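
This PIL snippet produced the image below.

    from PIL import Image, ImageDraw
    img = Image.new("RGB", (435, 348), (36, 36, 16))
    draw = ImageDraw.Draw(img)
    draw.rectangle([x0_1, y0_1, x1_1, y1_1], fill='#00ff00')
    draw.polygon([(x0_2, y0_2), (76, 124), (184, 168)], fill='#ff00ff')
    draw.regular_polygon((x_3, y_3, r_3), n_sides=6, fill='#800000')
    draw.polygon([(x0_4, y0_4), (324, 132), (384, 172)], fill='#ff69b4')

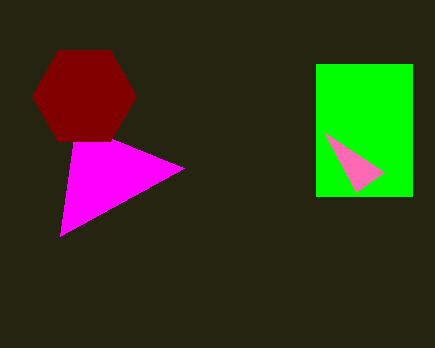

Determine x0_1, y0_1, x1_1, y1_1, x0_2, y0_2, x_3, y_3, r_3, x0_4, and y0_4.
x0_1 = 316, y0_1 = 64, x1_1 = 412, y1_1 = 196, x0_2 = 60, y0_2 = 236, x_3 = 84, y_3 = 96, r_3 = 52, x0_4 = 356, y0_4 = 192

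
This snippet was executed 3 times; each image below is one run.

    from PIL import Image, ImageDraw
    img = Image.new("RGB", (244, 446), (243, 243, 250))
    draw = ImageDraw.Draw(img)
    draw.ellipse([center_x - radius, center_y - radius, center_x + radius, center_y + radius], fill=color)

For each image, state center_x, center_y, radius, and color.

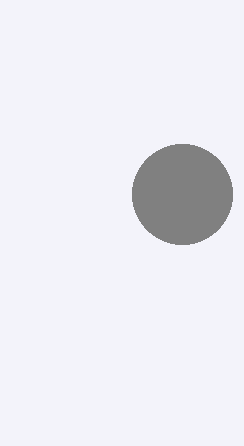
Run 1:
center_x = 182; center_y = 194; radius = 50; color = 'gray'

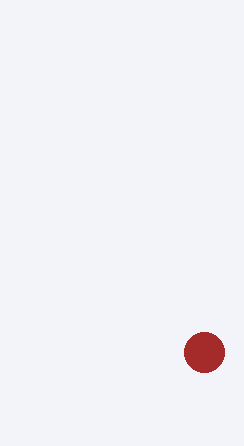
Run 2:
center_x = 204
center_y = 352
radius = 20
color = 'brown'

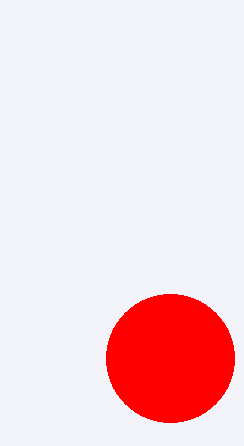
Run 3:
center_x = 170; center_y = 358; radius = 64; color = 'red'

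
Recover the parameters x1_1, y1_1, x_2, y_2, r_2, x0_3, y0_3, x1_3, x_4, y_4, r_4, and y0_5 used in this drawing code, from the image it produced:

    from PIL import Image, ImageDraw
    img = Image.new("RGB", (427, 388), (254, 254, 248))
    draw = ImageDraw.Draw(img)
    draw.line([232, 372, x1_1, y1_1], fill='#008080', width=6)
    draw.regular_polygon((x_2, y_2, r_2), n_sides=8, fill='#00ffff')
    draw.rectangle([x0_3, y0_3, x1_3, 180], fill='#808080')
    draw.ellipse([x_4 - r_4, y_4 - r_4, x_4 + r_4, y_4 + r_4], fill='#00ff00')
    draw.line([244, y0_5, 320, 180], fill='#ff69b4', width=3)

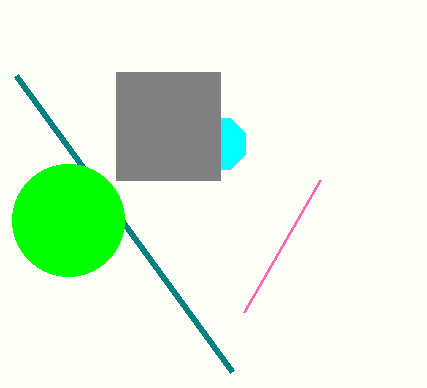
x1_1 = 16
y1_1 = 76
x_2 = 220
y_2 = 144
r_2 = 28
x0_3 = 116
y0_3 = 72
x1_3 = 220
x_4 = 68
y_4 = 220
r_4 = 56
y0_5 = 312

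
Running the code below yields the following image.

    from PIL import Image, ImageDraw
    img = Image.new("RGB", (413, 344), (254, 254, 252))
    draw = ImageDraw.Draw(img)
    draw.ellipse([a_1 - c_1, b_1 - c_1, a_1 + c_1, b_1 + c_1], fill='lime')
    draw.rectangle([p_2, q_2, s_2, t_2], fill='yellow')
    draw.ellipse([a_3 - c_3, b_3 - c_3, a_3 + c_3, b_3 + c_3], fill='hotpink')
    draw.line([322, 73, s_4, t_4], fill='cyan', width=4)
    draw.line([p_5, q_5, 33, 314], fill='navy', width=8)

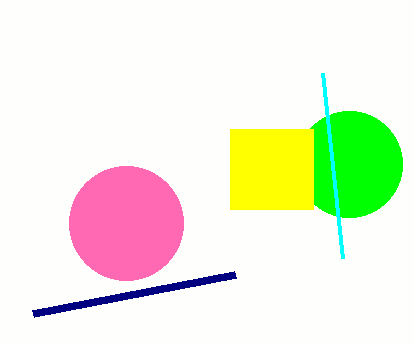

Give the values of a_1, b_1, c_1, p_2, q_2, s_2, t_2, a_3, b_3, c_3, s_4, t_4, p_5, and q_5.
a_1 = 349; b_1 = 164; c_1 = 53; p_2 = 230; q_2 = 129; s_2 = 313; t_2 = 209; a_3 = 126; b_3 = 223; c_3 = 57; s_4 = 342; t_4 = 258; p_5 = 235; q_5 = 275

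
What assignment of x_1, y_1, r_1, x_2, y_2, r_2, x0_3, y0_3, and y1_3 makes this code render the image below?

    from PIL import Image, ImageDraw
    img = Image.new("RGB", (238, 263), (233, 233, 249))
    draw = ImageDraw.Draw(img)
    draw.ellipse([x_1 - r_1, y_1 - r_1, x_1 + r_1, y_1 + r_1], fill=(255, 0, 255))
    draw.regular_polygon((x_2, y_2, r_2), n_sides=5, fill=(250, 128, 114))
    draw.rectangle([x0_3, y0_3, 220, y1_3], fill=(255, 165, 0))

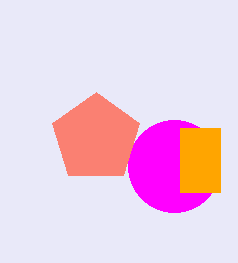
x_1 = 174; y_1 = 166; r_1 = 46; x_2 = 96; y_2 = 138; r_2 = 46; x0_3 = 180; y0_3 = 128; y1_3 = 192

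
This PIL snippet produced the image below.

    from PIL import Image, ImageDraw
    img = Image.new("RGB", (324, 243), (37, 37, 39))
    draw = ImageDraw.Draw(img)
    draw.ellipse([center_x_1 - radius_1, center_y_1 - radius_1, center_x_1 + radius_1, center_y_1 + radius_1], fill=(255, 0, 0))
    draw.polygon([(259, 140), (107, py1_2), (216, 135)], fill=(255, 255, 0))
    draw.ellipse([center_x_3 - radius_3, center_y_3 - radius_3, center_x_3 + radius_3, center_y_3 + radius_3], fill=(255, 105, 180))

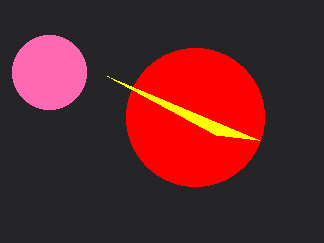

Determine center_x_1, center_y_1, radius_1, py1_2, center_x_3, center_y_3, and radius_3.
center_x_1 = 195, center_y_1 = 117, radius_1 = 69, py1_2 = 76, center_x_3 = 49, center_y_3 = 72, radius_3 = 37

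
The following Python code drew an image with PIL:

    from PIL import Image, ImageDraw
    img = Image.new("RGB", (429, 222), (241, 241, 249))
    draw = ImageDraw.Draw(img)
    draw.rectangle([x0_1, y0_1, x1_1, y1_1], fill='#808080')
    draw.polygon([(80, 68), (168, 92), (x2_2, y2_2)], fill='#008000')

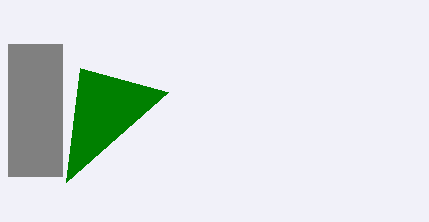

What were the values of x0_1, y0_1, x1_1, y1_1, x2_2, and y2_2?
x0_1 = 8; y0_1 = 44; x1_1 = 62; y1_1 = 176; x2_2 = 66; y2_2 = 182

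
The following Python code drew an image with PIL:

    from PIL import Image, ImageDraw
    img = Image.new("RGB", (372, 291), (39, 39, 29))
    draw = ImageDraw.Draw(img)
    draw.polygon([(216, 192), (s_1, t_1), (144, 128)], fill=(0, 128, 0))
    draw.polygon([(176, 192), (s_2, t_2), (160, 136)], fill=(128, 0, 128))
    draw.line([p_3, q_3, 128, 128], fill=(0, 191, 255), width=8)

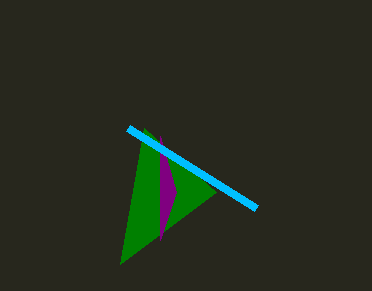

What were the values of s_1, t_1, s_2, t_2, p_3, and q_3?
s_1 = 120; t_1 = 264; s_2 = 160; t_2 = 240; p_3 = 256; q_3 = 208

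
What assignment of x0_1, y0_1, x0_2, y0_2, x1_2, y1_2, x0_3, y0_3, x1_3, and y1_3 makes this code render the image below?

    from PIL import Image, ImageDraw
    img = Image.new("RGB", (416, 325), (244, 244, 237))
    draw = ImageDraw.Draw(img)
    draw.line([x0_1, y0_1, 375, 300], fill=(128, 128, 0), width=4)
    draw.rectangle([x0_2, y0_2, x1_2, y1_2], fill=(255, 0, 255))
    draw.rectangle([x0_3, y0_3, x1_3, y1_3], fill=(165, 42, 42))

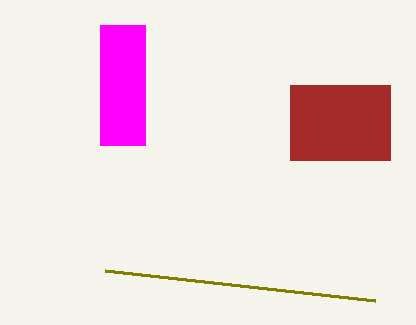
x0_1 = 105; y0_1 = 270; x0_2 = 100; y0_2 = 25; x1_2 = 145; y1_2 = 145; x0_3 = 290; y0_3 = 85; x1_3 = 390; y1_3 = 160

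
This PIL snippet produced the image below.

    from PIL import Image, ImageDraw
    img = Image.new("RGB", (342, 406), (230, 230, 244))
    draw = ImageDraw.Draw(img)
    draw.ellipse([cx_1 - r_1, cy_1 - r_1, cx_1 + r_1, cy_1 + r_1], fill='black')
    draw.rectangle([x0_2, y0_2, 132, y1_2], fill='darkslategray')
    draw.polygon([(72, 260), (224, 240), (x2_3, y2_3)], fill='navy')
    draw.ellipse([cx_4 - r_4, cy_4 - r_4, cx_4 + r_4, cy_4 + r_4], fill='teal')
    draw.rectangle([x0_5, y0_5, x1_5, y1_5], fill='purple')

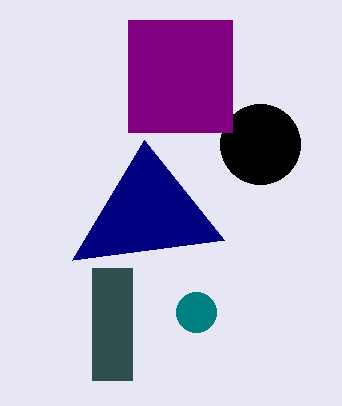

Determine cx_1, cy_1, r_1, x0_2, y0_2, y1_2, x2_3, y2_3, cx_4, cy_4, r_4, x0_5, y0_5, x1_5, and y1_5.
cx_1 = 260, cy_1 = 144, r_1 = 40, x0_2 = 92, y0_2 = 268, y1_2 = 380, x2_3 = 144, y2_3 = 140, cx_4 = 196, cy_4 = 312, r_4 = 20, x0_5 = 128, y0_5 = 20, x1_5 = 232, y1_5 = 132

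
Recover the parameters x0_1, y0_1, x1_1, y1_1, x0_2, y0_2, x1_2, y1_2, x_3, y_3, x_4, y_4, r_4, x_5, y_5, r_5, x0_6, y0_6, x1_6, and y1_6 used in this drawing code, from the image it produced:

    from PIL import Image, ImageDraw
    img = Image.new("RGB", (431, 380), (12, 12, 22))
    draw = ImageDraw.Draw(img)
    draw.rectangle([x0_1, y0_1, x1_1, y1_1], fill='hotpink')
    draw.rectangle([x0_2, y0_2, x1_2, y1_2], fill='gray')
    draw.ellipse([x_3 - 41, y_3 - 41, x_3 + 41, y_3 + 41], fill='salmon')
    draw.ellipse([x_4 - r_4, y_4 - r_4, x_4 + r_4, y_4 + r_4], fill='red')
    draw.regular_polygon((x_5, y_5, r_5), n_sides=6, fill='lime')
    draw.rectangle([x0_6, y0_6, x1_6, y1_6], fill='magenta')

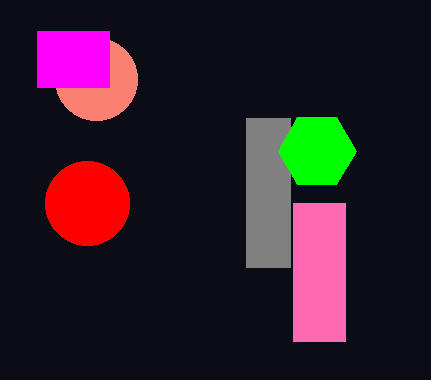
x0_1 = 293
y0_1 = 203
x1_1 = 345
y1_1 = 341
x0_2 = 246
y0_2 = 118
x1_2 = 290
y1_2 = 267
x_3 = 96
y_3 = 79
x_4 = 87
y_4 = 203
r_4 = 42
x_5 = 317
y_5 = 151
r_5 = 39
x0_6 = 37
y0_6 = 31
x1_6 = 109
y1_6 = 87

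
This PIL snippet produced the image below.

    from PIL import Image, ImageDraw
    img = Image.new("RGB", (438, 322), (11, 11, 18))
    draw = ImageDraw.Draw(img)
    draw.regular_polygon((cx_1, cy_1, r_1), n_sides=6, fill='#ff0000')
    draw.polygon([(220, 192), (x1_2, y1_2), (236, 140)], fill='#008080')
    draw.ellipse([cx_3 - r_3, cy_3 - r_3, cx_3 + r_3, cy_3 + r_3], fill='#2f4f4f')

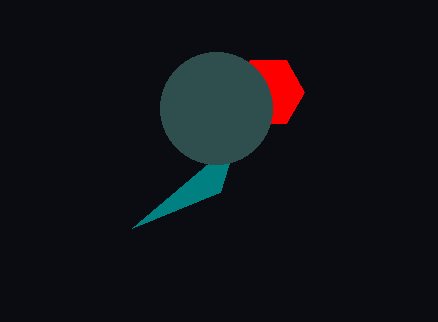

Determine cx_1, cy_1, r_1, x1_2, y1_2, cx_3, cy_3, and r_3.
cx_1 = 268
cy_1 = 92
r_1 = 36
x1_2 = 132
y1_2 = 228
cx_3 = 216
cy_3 = 108
r_3 = 56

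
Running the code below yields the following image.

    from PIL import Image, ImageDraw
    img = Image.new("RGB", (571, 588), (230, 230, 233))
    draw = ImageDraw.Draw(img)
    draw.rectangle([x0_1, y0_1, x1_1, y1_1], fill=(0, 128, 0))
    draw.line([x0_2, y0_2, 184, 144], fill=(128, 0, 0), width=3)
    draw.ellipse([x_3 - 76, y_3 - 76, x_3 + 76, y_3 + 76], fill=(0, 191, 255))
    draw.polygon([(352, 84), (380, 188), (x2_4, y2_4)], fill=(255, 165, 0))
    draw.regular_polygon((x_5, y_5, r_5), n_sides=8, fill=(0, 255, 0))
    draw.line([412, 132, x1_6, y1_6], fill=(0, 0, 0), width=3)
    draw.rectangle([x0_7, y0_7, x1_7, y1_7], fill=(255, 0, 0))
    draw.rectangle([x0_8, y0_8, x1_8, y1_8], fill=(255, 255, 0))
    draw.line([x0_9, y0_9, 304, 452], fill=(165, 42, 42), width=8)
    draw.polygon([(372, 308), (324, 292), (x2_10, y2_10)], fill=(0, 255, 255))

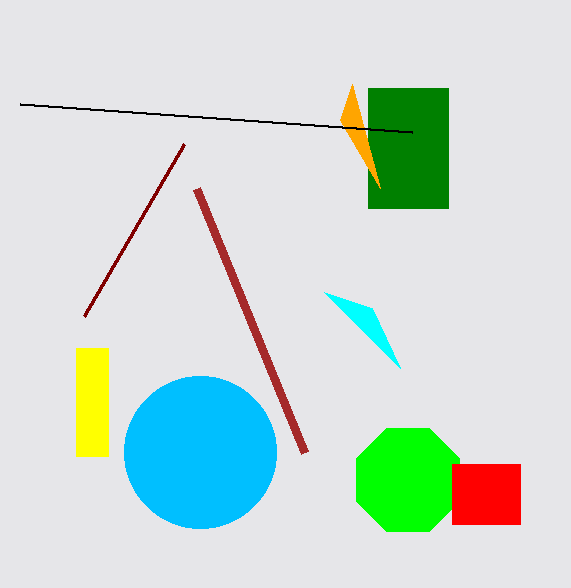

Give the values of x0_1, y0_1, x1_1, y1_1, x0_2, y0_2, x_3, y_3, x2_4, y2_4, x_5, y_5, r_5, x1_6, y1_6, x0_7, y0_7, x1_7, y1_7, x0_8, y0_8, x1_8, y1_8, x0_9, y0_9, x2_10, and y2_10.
x0_1 = 368
y0_1 = 88
x1_1 = 448
y1_1 = 208
x0_2 = 84
y0_2 = 316
x_3 = 200
y_3 = 452
x2_4 = 340
y2_4 = 120
x_5 = 408
y_5 = 480
r_5 = 56
x1_6 = 20
y1_6 = 104
x0_7 = 452
y0_7 = 464
x1_7 = 520
y1_7 = 524
x0_8 = 76
y0_8 = 348
x1_8 = 108
y1_8 = 456
x0_9 = 196
y0_9 = 188
x2_10 = 400
y2_10 = 368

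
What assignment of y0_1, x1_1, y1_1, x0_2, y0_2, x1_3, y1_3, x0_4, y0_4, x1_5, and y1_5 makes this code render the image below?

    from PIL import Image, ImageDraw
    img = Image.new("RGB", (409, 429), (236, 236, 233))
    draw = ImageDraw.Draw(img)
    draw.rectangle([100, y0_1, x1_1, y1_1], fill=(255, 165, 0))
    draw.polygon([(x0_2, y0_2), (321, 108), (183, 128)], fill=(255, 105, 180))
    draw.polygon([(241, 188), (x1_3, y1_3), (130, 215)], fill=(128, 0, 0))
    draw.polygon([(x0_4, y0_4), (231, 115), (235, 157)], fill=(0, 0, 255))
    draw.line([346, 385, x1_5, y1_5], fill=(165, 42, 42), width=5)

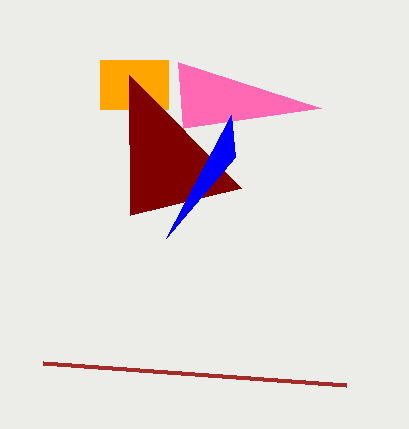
y0_1 = 60; x1_1 = 168; y1_1 = 109; x0_2 = 178; y0_2 = 62; x1_3 = 129; y1_3 = 75; x0_4 = 166; y0_4 = 238; x1_5 = 43; y1_5 = 363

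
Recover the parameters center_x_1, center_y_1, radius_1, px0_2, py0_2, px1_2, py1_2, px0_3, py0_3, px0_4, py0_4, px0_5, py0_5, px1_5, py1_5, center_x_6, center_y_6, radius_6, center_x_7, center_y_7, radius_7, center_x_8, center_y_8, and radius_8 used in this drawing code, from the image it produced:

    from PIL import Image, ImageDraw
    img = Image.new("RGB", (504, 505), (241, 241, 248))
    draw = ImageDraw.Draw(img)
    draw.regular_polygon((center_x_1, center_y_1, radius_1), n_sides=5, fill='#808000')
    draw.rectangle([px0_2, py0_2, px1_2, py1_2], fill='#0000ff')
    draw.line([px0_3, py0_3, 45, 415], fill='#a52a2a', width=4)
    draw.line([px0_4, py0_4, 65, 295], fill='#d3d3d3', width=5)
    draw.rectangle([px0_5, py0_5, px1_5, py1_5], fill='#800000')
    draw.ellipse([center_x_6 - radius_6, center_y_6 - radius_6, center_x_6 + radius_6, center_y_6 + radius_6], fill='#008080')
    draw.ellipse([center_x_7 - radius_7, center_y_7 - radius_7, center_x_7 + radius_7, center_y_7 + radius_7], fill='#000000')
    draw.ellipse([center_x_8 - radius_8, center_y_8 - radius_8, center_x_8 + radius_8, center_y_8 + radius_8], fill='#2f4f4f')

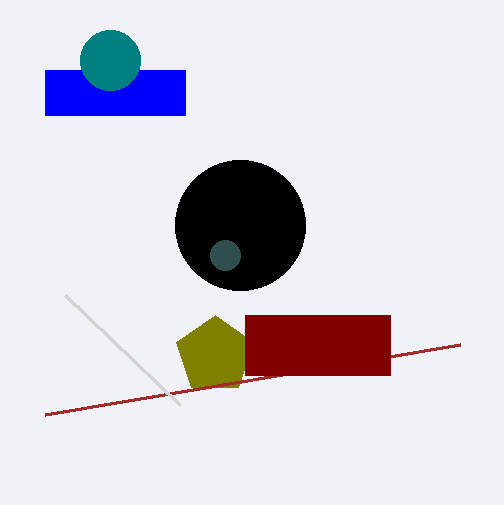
center_x_1 = 215; center_y_1 = 355; radius_1 = 40; px0_2 = 45; py0_2 = 70; px1_2 = 185; py1_2 = 115; px0_3 = 460; py0_3 = 345; px0_4 = 180; py0_4 = 405; px0_5 = 245; py0_5 = 315; px1_5 = 390; py1_5 = 375; center_x_6 = 110; center_y_6 = 60; radius_6 = 30; center_x_7 = 240; center_y_7 = 225; radius_7 = 65; center_x_8 = 225; center_y_8 = 255; radius_8 = 15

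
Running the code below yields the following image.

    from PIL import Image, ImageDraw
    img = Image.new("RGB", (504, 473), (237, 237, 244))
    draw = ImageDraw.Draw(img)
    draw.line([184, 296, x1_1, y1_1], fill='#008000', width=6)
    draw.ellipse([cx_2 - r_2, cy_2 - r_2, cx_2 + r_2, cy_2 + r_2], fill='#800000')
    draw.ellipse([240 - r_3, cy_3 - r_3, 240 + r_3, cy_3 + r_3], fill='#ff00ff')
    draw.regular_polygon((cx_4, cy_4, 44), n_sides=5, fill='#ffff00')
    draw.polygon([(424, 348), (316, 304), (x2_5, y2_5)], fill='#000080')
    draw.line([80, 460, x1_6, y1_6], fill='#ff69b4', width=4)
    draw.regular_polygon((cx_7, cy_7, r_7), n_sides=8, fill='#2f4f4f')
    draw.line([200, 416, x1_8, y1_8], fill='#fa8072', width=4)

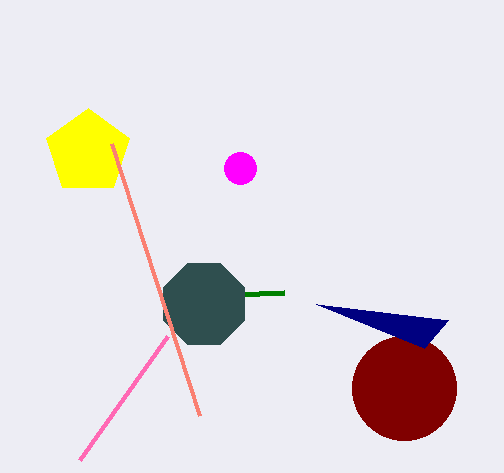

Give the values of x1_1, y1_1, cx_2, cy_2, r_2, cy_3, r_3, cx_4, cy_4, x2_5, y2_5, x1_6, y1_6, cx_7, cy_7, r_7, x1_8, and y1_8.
x1_1 = 284; y1_1 = 292; cx_2 = 404; cy_2 = 388; r_2 = 52; cy_3 = 168; r_3 = 16; cx_4 = 88; cy_4 = 152; x2_5 = 448; y2_5 = 320; x1_6 = 168; y1_6 = 336; cx_7 = 204; cy_7 = 304; r_7 = 44; x1_8 = 112; y1_8 = 144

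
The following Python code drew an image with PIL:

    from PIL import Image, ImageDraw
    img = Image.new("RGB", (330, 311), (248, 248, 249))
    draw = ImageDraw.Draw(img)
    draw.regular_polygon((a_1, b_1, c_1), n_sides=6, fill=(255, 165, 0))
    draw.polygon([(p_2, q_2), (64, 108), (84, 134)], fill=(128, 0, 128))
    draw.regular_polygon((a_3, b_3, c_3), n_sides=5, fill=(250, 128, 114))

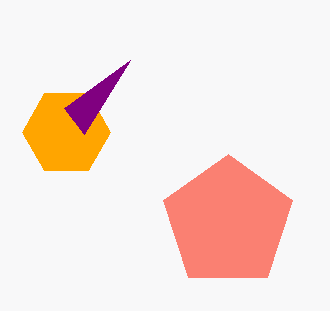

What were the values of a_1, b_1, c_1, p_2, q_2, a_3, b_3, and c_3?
a_1 = 66, b_1 = 132, c_1 = 44, p_2 = 130, q_2 = 60, a_3 = 228, b_3 = 222, c_3 = 68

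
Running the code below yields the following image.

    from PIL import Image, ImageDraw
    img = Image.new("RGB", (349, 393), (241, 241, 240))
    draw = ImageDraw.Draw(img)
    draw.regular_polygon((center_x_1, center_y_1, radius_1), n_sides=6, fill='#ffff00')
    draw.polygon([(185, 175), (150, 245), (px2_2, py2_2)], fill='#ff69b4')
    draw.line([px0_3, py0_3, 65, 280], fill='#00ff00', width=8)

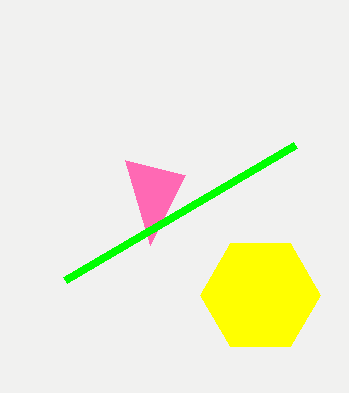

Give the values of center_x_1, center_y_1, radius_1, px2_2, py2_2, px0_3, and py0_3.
center_x_1 = 260; center_y_1 = 295; radius_1 = 60; px2_2 = 125; py2_2 = 160; px0_3 = 295; py0_3 = 145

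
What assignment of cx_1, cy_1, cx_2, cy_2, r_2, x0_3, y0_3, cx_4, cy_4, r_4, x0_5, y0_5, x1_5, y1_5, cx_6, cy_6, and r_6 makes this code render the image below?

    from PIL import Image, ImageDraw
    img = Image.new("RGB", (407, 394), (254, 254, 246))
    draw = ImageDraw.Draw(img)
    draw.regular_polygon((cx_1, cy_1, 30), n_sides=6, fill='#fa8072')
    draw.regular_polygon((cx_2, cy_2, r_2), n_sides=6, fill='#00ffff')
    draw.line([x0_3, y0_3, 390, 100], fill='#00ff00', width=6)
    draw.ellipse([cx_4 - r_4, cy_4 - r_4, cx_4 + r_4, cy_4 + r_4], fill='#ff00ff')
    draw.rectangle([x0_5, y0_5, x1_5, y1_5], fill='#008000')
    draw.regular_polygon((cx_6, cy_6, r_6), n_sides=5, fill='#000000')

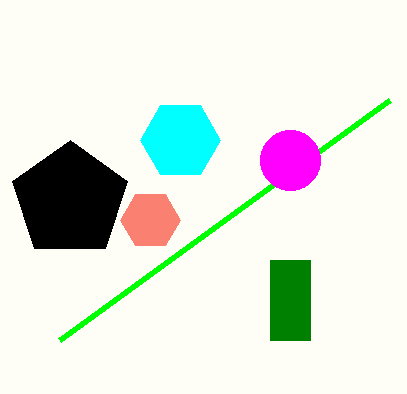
cx_1 = 150
cy_1 = 220
cx_2 = 180
cy_2 = 140
r_2 = 40
x0_3 = 60
y0_3 = 340
cx_4 = 290
cy_4 = 160
r_4 = 30
x0_5 = 270
y0_5 = 260
x1_5 = 310
y1_5 = 340
cx_6 = 70
cy_6 = 200
r_6 = 60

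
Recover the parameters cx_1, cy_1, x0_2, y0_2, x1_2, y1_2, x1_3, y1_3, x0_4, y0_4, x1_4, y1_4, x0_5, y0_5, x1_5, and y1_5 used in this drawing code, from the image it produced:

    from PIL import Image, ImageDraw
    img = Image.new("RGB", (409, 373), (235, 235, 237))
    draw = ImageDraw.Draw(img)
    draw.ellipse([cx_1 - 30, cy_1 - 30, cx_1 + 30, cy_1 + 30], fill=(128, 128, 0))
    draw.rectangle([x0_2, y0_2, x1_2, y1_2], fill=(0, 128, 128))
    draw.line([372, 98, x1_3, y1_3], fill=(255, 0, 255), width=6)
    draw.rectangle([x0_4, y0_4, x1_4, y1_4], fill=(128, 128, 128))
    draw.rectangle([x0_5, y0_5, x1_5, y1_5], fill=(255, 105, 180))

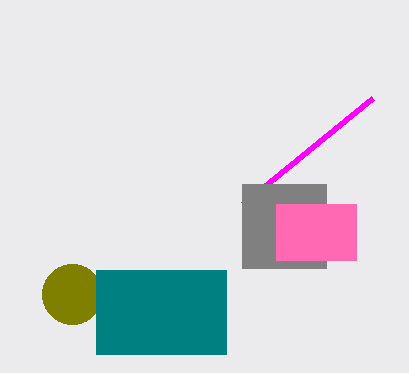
cx_1 = 72
cy_1 = 294
x0_2 = 96
y0_2 = 270
x1_2 = 226
y1_2 = 354
x1_3 = 242
y1_3 = 204
x0_4 = 242
y0_4 = 184
x1_4 = 326
y1_4 = 268
x0_5 = 276
y0_5 = 204
x1_5 = 356
y1_5 = 260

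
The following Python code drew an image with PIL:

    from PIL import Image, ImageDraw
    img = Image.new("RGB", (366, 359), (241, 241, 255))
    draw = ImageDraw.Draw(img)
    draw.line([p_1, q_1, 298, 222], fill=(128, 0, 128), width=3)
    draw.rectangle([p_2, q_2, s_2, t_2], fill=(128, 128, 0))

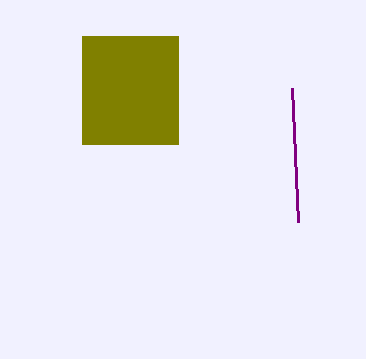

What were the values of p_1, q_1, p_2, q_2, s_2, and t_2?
p_1 = 292; q_1 = 88; p_2 = 82; q_2 = 36; s_2 = 178; t_2 = 144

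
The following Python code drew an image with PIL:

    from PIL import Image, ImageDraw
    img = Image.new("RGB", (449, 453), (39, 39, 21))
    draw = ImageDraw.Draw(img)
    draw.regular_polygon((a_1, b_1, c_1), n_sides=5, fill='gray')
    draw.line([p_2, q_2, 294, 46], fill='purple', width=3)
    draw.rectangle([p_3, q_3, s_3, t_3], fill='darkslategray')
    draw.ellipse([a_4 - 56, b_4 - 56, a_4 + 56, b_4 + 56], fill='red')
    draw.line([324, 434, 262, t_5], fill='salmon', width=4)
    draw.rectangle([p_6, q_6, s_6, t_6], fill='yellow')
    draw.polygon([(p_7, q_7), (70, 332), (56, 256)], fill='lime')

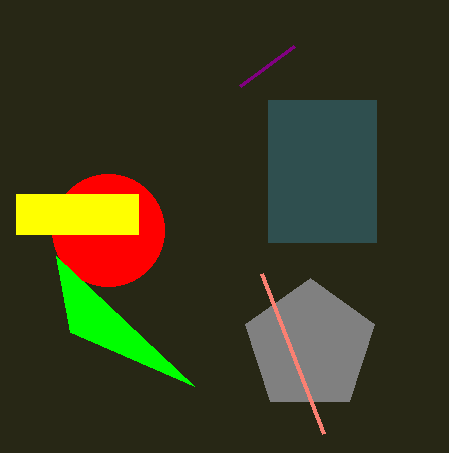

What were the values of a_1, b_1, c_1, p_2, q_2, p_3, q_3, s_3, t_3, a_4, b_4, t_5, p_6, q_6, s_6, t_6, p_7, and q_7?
a_1 = 310
b_1 = 346
c_1 = 68
p_2 = 240
q_2 = 86
p_3 = 268
q_3 = 100
s_3 = 376
t_3 = 242
a_4 = 108
b_4 = 230
t_5 = 274
p_6 = 16
q_6 = 194
s_6 = 138
t_6 = 234
p_7 = 194
q_7 = 386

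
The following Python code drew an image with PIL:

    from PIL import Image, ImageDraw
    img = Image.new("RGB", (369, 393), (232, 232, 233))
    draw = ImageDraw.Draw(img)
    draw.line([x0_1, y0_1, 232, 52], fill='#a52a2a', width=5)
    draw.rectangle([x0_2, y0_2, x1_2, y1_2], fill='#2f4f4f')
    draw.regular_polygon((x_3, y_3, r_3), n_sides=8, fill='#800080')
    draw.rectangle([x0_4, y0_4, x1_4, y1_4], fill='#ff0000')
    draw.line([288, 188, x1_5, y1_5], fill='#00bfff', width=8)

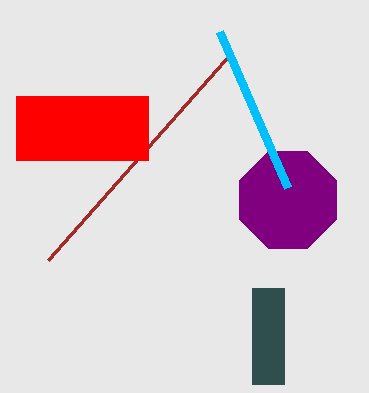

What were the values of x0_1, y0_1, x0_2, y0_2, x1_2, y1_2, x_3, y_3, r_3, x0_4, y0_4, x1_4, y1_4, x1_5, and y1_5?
x0_1 = 48; y0_1 = 260; x0_2 = 252; y0_2 = 288; x1_2 = 284; y1_2 = 384; x_3 = 288; y_3 = 200; r_3 = 52; x0_4 = 16; y0_4 = 96; x1_4 = 148; y1_4 = 160; x1_5 = 220; y1_5 = 32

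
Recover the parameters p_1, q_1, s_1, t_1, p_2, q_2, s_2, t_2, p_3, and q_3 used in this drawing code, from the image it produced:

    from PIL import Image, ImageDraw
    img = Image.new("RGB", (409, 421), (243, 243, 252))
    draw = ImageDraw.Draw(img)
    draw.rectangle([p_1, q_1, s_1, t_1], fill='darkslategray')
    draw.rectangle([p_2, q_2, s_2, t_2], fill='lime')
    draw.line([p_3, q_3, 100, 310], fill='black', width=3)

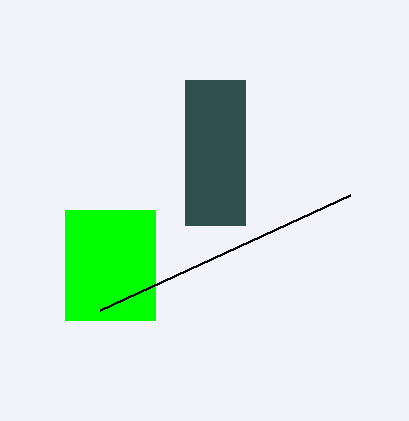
p_1 = 185
q_1 = 80
s_1 = 245
t_1 = 225
p_2 = 65
q_2 = 210
s_2 = 155
t_2 = 320
p_3 = 350
q_3 = 195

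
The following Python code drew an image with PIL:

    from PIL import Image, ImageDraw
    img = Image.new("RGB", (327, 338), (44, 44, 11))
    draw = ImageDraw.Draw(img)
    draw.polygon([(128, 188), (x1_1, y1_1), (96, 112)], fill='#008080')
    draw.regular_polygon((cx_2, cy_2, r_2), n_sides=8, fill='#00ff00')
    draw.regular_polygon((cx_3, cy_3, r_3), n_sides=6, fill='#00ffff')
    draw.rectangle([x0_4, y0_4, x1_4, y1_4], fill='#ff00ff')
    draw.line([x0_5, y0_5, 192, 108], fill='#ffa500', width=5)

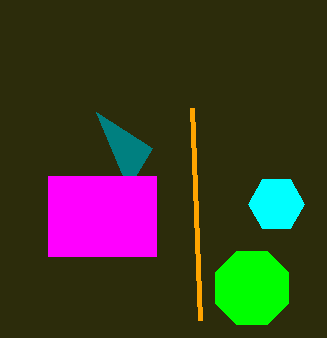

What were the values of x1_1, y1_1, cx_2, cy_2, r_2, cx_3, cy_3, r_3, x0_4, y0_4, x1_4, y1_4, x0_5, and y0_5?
x1_1 = 152, y1_1 = 148, cx_2 = 252, cy_2 = 288, r_2 = 40, cx_3 = 276, cy_3 = 204, r_3 = 28, x0_4 = 48, y0_4 = 176, x1_4 = 156, y1_4 = 256, x0_5 = 200, y0_5 = 320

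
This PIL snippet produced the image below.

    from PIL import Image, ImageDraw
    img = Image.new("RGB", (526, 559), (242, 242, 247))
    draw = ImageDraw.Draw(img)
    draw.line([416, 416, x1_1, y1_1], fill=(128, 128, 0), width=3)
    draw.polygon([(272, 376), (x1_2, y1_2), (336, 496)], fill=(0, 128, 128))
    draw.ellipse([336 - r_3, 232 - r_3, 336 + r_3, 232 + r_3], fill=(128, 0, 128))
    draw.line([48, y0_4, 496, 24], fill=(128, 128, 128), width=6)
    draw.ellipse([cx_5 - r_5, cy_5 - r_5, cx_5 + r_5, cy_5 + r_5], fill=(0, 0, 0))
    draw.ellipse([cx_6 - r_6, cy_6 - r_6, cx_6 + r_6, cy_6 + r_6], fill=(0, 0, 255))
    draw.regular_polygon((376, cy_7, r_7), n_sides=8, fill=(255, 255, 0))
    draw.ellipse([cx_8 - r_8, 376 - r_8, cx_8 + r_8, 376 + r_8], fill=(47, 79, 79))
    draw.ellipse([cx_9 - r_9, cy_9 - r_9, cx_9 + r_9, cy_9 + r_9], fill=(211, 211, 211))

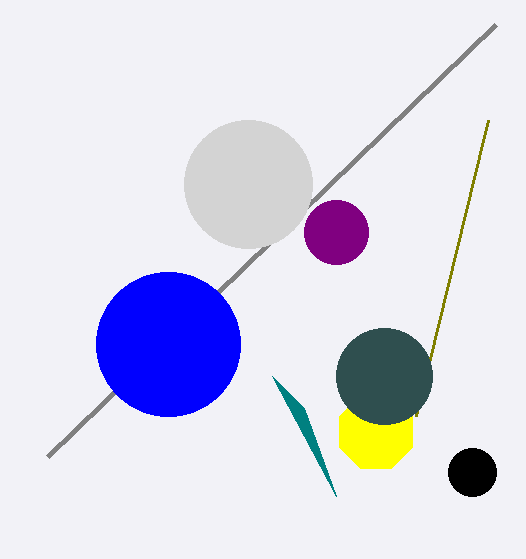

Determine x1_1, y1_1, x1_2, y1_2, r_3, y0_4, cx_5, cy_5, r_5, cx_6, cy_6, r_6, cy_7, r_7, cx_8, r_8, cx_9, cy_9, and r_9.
x1_1 = 488, y1_1 = 120, x1_2 = 304, y1_2 = 408, r_3 = 32, y0_4 = 456, cx_5 = 472, cy_5 = 472, r_5 = 24, cx_6 = 168, cy_6 = 344, r_6 = 72, cy_7 = 432, r_7 = 40, cx_8 = 384, r_8 = 48, cx_9 = 248, cy_9 = 184, r_9 = 64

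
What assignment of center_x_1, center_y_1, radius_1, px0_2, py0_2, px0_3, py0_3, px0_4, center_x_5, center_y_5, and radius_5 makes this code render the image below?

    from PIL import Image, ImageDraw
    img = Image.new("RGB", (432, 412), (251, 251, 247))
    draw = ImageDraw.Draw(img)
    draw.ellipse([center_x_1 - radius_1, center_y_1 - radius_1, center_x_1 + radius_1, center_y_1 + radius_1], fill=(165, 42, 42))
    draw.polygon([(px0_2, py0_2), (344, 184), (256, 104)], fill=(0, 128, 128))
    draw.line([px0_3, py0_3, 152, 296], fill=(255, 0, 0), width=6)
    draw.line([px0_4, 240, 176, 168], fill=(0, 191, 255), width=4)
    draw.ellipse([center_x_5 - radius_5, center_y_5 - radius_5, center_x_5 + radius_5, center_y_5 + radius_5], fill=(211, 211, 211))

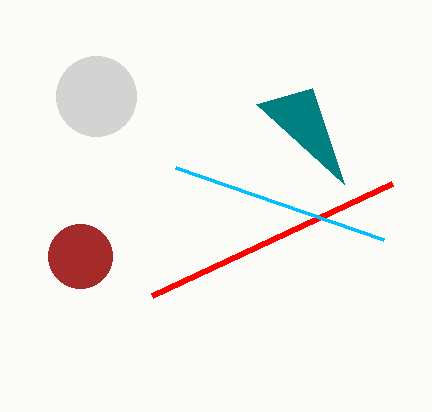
center_x_1 = 80; center_y_1 = 256; radius_1 = 32; px0_2 = 312; py0_2 = 88; px0_3 = 392; py0_3 = 184; px0_4 = 384; center_x_5 = 96; center_y_5 = 96; radius_5 = 40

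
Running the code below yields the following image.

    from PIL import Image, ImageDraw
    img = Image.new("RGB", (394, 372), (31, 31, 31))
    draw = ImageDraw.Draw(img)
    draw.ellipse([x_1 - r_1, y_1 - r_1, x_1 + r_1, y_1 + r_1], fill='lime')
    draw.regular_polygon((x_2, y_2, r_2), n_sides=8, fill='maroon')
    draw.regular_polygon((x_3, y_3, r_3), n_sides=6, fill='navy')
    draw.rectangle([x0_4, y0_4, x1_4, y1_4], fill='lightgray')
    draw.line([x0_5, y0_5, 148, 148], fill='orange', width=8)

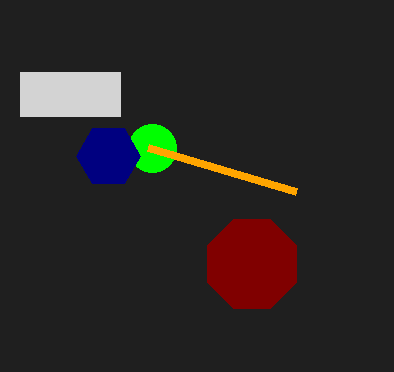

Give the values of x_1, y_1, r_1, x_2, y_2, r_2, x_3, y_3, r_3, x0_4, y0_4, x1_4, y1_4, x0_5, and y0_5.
x_1 = 152
y_1 = 148
r_1 = 24
x_2 = 252
y_2 = 264
r_2 = 48
x_3 = 108
y_3 = 156
r_3 = 32
x0_4 = 20
y0_4 = 72
x1_4 = 120
y1_4 = 116
x0_5 = 296
y0_5 = 192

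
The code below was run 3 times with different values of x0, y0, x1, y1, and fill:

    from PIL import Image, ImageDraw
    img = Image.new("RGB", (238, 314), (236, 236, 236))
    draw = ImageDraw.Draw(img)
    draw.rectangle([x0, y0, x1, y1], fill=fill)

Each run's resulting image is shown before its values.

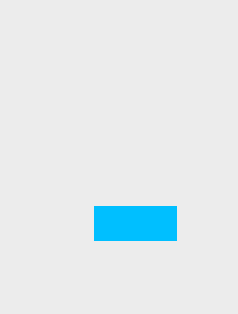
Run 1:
x0 = 94; y0 = 206; x1 = 176; y1 = 240; fill = 'deepskyblue'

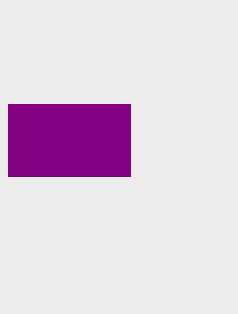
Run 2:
x0 = 8, y0 = 104, x1 = 130, y1 = 176, fill = 'purple'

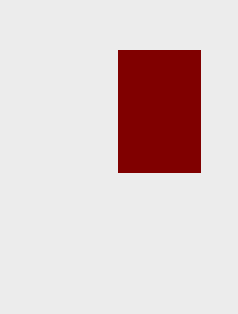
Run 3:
x0 = 118; y0 = 50; x1 = 200; y1 = 172; fill = 'maroon'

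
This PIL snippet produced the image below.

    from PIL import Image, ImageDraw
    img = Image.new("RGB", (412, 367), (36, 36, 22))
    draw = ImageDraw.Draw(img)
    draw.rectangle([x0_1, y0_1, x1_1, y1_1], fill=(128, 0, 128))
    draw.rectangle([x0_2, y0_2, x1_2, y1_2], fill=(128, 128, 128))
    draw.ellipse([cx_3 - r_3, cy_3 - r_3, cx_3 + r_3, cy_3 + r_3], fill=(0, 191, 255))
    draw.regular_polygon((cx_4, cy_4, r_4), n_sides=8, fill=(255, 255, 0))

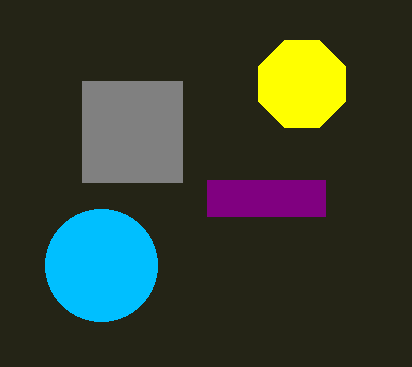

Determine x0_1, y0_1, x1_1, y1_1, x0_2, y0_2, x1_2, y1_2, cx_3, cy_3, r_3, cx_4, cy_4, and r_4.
x0_1 = 207; y0_1 = 180; x1_1 = 325; y1_1 = 216; x0_2 = 82; y0_2 = 81; x1_2 = 182; y1_2 = 182; cx_3 = 101; cy_3 = 265; r_3 = 56; cx_4 = 302; cy_4 = 84; r_4 = 47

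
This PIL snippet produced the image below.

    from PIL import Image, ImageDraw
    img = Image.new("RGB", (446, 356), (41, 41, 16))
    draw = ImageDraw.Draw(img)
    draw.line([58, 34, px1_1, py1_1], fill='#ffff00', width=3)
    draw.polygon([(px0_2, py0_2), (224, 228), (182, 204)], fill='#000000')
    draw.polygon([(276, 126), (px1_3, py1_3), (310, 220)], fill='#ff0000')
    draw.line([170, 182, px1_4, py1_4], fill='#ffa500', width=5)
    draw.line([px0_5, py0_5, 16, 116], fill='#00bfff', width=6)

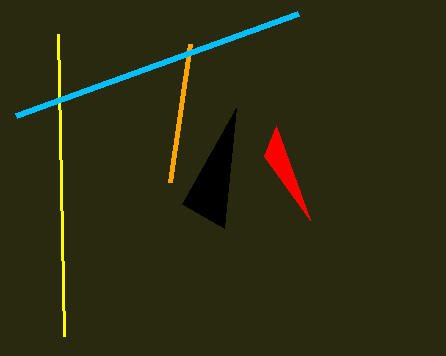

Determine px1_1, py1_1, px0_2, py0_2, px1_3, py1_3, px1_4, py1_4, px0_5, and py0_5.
px1_1 = 64, py1_1 = 336, px0_2 = 236, py0_2 = 108, px1_3 = 264, py1_3 = 156, px1_4 = 190, py1_4 = 44, px0_5 = 298, py0_5 = 14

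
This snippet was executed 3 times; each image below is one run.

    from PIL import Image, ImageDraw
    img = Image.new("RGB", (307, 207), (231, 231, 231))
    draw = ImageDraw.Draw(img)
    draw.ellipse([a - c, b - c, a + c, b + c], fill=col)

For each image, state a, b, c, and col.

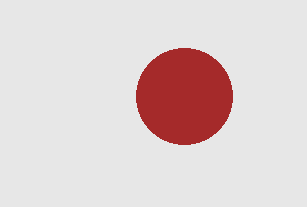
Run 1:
a = 184; b = 96; c = 48; col = 'brown'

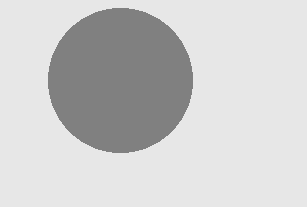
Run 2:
a = 120; b = 80; c = 72; col = 'gray'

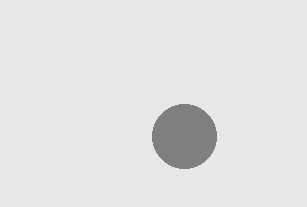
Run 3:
a = 184
b = 136
c = 32
col = 'gray'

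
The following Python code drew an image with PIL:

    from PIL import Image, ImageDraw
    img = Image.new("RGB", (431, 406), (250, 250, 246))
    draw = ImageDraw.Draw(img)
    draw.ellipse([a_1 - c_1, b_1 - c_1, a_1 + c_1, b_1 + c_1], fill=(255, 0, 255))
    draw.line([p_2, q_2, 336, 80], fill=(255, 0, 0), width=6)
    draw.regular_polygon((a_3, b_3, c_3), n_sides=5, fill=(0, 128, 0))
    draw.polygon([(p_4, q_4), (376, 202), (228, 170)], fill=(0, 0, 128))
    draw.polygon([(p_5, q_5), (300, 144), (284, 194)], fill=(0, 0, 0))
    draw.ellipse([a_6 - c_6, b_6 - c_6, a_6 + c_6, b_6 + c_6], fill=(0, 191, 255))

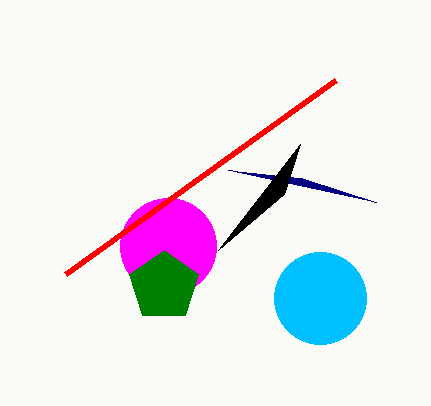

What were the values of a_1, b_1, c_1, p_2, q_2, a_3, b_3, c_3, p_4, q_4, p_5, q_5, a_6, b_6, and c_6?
a_1 = 168; b_1 = 246; c_1 = 48; p_2 = 66; q_2 = 274; a_3 = 164; b_3 = 286; c_3 = 36; p_4 = 302; q_4 = 178; p_5 = 218; q_5 = 250; a_6 = 320; b_6 = 298; c_6 = 46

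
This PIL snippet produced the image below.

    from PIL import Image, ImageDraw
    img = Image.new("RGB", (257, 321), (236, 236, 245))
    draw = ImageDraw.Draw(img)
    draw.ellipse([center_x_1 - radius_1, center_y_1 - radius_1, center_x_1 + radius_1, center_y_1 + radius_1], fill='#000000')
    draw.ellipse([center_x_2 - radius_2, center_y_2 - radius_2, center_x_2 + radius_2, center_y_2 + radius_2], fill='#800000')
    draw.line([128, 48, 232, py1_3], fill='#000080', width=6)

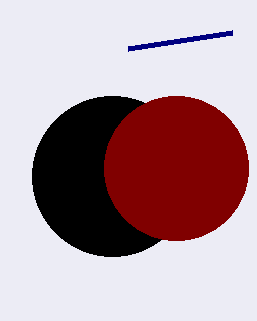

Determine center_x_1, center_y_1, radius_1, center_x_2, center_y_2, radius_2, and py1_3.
center_x_1 = 112; center_y_1 = 176; radius_1 = 80; center_x_2 = 176; center_y_2 = 168; radius_2 = 72; py1_3 = 32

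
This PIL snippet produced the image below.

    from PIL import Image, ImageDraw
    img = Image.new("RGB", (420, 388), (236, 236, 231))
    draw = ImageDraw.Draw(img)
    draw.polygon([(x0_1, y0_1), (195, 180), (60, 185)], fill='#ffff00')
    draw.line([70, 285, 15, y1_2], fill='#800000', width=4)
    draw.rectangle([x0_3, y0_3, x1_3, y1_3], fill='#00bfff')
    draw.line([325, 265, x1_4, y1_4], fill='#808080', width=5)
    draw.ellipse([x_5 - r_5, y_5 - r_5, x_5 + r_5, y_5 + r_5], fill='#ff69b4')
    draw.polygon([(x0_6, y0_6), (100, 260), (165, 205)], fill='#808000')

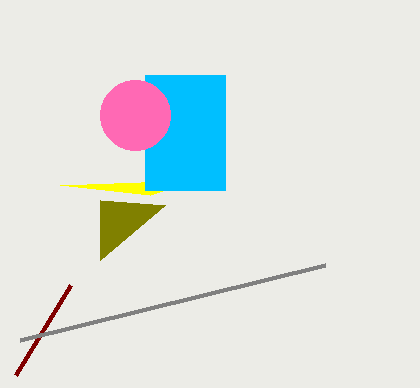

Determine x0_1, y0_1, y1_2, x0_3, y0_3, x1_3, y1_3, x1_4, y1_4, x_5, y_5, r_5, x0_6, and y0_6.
x0_1 = 150
y0_1 = 195
y1_2 = 375
x0_3 = 145
y0_3 = 75
x1_3 = 225
y1_3 = 190
x1_4 = 20
y1_4 = 340
x_5 = 135
y_5 = 115
r_5 = 35
x0_6 = 100
y0_6 = 200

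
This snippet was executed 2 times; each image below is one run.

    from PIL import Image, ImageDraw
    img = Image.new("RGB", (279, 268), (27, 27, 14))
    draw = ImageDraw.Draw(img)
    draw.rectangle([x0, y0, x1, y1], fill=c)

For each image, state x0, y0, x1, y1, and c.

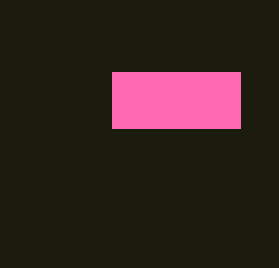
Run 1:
x0 = 112, y0 = 72, x1 = 240, y1 = 128, c = 'hotpink'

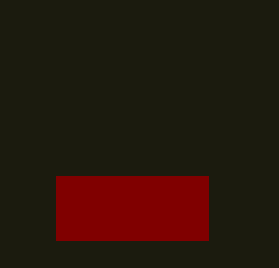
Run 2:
x0 = 56; y0 = 176; x1 = 208; y1 = 240; c = 'maroon'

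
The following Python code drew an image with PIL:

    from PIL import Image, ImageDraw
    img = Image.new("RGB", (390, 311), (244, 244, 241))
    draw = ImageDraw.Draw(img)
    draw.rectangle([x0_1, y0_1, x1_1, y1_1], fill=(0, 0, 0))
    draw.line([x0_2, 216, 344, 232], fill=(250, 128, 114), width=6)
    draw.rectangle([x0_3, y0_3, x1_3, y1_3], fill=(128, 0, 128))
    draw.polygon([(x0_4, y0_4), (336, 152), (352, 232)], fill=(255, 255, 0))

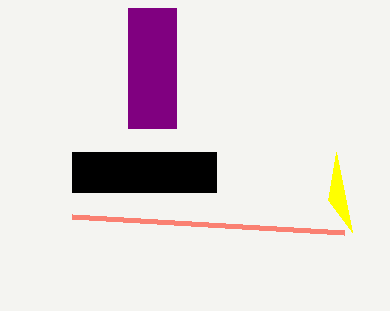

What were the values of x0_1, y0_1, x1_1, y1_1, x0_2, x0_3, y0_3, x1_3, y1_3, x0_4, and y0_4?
x0_1 = 72; y0_1 = 152; x1_1 = 216; y1_1 = 192; x0_2 = 72; x0_3 = 128; y0_3 = 8; x1_3 = 176; y1_3 = 128; x0_4 = 328; y0_4 = 200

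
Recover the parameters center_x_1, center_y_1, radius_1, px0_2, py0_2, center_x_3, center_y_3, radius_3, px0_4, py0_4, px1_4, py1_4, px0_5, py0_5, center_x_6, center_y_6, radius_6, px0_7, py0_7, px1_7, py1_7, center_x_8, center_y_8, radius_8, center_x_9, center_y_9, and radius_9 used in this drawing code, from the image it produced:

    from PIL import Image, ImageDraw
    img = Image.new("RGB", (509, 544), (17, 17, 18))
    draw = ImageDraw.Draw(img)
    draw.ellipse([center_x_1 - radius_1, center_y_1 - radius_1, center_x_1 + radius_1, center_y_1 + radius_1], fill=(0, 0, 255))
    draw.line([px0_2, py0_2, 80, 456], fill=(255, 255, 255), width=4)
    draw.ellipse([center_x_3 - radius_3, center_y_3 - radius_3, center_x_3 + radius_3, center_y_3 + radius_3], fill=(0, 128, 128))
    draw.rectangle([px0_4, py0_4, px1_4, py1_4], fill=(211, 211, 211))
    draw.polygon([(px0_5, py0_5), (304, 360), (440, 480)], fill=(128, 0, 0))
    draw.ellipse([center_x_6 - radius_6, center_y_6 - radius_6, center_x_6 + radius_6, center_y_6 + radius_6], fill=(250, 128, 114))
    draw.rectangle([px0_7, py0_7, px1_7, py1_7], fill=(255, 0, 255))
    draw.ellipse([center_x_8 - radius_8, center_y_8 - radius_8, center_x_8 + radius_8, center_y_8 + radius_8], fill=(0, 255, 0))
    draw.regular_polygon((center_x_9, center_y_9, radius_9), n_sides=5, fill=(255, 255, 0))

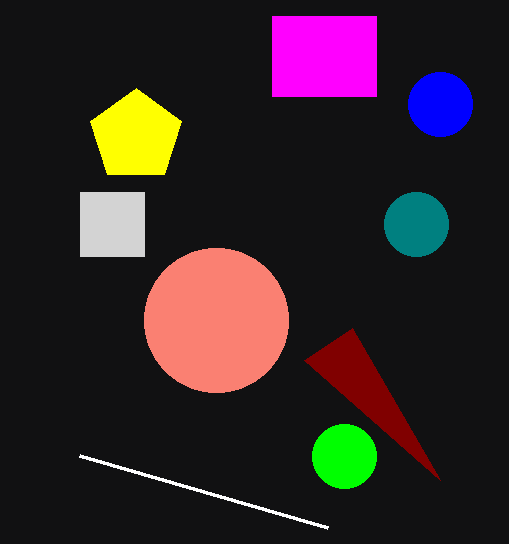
center_x_1 = 440
center_y_1 = 104
radius_1 = 32
px0_2 = 328
py0_2 = 528
center_x_3 = 416
center_y_3 = 224
radius_3 = 32
px0_4 = 80
py0_4 = 192
px1_4 = 144
py1_4 = 256
px0_5 = 352
py0_5 = 328
center_x_6 = 216
center_y_6 = 320
radius_6 = 72
px0_7 = 272
py0_7 = 16
px1_7 = 376
py1_7 = 96
center_x_8 = 344
center_y_8 = 456
radius_8 = 32
center_x_9 = 136
center_y_9 = 136
radius_9 = 48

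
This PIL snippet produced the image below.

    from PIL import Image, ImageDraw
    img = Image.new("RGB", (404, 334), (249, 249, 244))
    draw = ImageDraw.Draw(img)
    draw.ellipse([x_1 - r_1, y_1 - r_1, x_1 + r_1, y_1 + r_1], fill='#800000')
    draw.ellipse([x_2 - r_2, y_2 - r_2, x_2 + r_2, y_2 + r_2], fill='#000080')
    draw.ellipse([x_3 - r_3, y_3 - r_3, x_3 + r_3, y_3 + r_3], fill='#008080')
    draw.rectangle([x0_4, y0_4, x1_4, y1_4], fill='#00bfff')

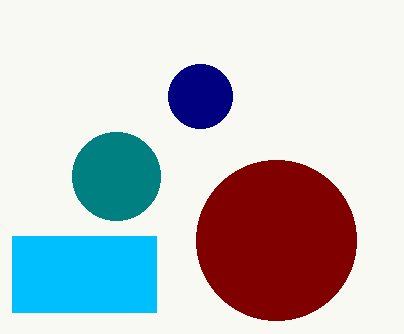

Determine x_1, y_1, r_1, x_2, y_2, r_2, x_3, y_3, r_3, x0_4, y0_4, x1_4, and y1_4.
x_1 = 276
y_1 = 240
r_1 = 80
x_2 = 200
y_2 = 96
r_2 = 32
x_3 = 116
y_3 = 176
r_3 = 44
x0_4 = 12
y0_4 = 236
x1_4 = 156
y1_4 = 312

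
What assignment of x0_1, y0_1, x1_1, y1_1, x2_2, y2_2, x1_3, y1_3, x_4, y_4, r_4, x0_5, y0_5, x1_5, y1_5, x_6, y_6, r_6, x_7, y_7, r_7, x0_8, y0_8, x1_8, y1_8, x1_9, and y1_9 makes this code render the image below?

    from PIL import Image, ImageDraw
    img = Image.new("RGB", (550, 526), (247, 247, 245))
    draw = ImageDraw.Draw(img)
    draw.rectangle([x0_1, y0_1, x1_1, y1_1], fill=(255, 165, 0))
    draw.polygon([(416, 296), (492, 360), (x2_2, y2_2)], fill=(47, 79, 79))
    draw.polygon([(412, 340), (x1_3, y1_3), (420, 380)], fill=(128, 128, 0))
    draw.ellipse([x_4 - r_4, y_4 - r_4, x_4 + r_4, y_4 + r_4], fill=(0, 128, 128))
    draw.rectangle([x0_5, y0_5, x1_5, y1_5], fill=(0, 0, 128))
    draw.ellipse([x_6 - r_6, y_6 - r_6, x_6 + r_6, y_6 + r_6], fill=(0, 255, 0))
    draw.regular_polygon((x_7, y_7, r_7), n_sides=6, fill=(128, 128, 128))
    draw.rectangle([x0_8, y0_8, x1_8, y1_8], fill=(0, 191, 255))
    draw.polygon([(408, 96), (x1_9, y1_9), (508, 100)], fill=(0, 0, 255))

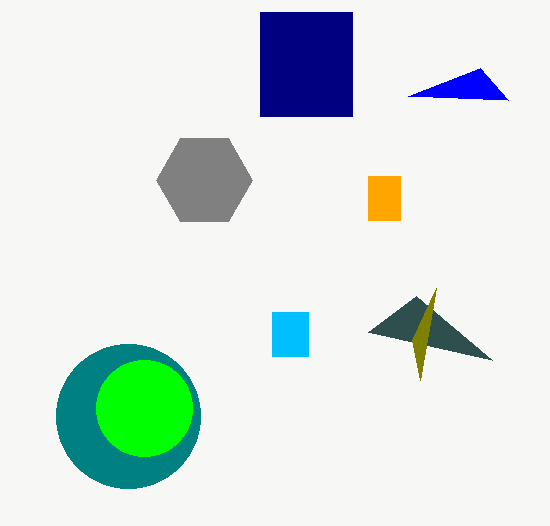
x0_1 = 368; y0_1 = 176; x1_1 = 400; y1_1 = 220; x2_2 = 368; y2_2 = 332; x1_3 = 436; y1_3 = 288; x_4 = 128; y_4 = 416; r_4 = 72; x0_5 = 260; y0_5 = 12; x1_5 = 352; y1_5 = 116; x_6 = 144; y_6 = 408; r_6 = 48; x_7 = 204; y_7 = 180; r_7 = 48; x0_8 = 272; y0_8 = 312; x1_8 = 308; y1_8 = 356; x1_9 = 480; y1_9 = 68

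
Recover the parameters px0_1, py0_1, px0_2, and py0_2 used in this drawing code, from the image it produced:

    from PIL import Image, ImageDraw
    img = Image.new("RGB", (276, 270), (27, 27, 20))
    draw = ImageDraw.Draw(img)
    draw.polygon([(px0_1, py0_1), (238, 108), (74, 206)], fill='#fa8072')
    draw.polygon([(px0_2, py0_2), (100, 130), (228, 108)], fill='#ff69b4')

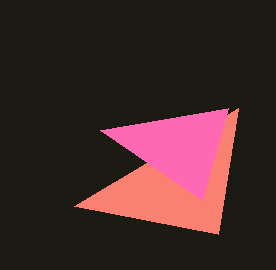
px0_1 = 218; py0_1 = 234; px0_2 = 202; py0_2 = 200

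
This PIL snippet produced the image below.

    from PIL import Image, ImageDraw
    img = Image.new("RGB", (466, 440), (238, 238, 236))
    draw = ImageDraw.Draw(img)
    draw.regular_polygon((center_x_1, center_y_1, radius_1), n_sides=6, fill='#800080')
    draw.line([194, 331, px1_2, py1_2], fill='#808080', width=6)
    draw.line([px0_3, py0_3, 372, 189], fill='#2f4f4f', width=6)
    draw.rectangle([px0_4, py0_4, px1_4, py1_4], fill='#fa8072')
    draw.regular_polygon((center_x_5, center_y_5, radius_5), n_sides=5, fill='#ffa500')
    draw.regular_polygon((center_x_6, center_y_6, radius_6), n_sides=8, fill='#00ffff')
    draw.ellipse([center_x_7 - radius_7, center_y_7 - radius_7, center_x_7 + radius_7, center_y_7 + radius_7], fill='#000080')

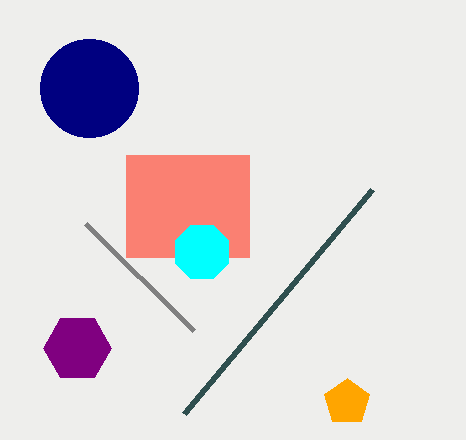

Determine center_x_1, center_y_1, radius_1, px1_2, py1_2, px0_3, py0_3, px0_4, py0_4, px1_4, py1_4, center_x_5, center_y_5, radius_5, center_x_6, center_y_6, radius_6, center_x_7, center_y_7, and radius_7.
center_x_1 = 77; center_y_1 = 348; radius_1 = 34; px1_2 = 86; py1_2 = 224; px0_3 = 184; py0_3 = 413; px0_4 = 126; py0_4 = 155; px1_4 = 249; py1_4 = 257; center_x_5 = 347; center_y_5 = 402; radius_5 = 24; center_x_6 = 202; center_y_6 = 252; radius_6 = 29; center_x_7 = 89; center_y_7 = 88; radius_7 = 49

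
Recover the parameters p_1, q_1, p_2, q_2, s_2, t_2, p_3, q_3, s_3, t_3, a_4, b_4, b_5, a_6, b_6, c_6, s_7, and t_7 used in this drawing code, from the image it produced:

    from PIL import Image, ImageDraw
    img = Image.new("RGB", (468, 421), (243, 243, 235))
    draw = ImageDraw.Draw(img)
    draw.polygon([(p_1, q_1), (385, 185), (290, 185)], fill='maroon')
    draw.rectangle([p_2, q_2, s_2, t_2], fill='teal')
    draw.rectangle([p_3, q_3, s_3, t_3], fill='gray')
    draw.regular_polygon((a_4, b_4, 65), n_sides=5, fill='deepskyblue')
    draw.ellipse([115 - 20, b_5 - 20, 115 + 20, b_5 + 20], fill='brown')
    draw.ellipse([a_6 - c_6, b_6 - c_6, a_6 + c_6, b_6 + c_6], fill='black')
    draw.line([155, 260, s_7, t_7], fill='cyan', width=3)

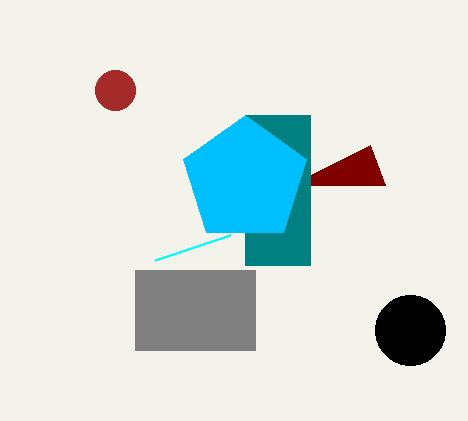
p_1 = 370; q_1 = 145; p_2 = 245; q_2 = 115; s_2 = 310; t_2 = 265; p_3 = 135; q_3 = 270; s_3 = 255; t_3 = 350; a_4 = 245; b_4 = 180; b_5 = 90; a_6 = 410; b_6 = 330; c_6 = 35; s_7 = 230; t_7 = 235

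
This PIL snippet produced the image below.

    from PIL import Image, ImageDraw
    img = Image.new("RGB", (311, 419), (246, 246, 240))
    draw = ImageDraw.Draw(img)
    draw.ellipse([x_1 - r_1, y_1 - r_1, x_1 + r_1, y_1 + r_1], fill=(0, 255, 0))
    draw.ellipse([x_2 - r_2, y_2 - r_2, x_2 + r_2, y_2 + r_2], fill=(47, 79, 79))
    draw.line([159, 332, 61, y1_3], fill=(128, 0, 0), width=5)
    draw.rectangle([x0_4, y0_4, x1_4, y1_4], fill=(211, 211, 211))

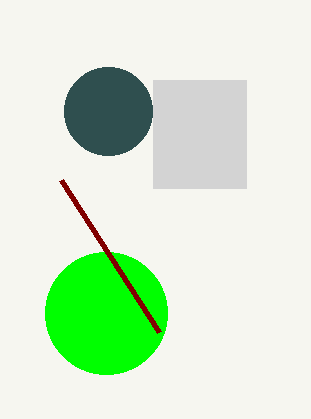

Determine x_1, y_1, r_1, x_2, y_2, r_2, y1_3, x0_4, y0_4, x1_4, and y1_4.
x_1 = 106, y_1 = 313, r_1 = 61, x_2 = 108, y_2 = 111, r_2 = 44, y1_3 = 180, x0_4 = 153, y0_4 = 80, x1_4 = 246, y1_4 = 188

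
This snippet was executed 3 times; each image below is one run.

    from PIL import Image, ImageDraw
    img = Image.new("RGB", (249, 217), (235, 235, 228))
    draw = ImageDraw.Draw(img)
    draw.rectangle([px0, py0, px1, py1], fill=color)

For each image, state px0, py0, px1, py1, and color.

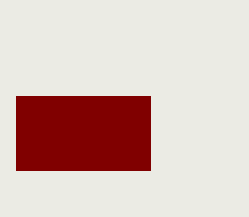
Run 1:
px0 = 16
py0 = 96
px1 = 150
py1 = 170
color = 'maroon'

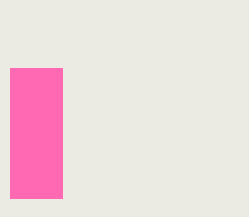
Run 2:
px0 = 10
py0 = 68
px1 = 62
py1 = 198
color = 'hotpink'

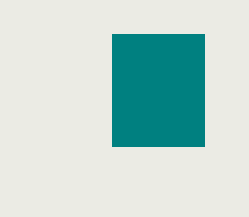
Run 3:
px0 = 112; py0 = 34; px1 = 204; py1 = 146; color = 'teal'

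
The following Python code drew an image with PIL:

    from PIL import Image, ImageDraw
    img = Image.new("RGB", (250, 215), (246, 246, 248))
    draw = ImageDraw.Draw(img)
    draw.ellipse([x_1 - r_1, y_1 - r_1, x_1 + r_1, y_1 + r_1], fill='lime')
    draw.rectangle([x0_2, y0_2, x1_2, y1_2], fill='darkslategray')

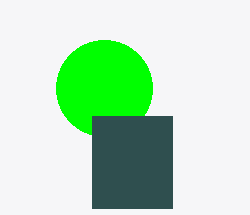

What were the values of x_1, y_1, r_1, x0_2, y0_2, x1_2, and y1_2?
x_1 = 104; y_1 = 88; r_1 = 48; x0_2 = 92; y0_2 = 116; x1_2 = 172; y1_2 = 208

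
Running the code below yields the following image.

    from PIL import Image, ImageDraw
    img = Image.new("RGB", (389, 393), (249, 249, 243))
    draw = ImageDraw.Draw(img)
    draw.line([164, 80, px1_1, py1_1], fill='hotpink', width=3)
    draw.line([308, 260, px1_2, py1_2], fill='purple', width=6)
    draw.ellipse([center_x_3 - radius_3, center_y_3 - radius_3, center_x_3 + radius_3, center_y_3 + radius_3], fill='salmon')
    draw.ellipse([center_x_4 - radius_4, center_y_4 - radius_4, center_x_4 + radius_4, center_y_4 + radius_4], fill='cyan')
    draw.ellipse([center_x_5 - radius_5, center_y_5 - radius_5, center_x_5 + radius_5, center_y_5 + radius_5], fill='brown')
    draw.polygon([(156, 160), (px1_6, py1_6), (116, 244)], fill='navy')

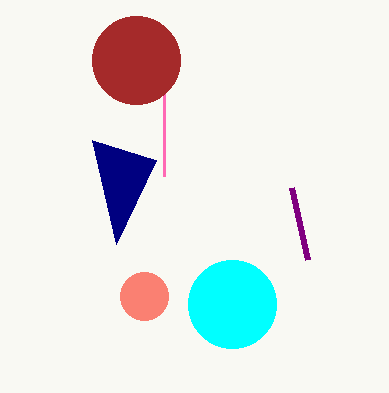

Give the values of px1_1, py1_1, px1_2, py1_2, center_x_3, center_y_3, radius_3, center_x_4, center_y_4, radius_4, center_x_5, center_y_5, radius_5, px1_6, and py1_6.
px1_1 = 164; py1_1 = 176; px1_2 = 292; py1_2 = 188; center_x_3 = 144; center_y_3 = 296; radius_3 = 24; center_x_4 = 232; center_y_4 = 304; radius_4 = 44; center_x_5 = 136; center_y_5 = 60; radius_5 = 44; px1_6 = 92; py1_6 = 140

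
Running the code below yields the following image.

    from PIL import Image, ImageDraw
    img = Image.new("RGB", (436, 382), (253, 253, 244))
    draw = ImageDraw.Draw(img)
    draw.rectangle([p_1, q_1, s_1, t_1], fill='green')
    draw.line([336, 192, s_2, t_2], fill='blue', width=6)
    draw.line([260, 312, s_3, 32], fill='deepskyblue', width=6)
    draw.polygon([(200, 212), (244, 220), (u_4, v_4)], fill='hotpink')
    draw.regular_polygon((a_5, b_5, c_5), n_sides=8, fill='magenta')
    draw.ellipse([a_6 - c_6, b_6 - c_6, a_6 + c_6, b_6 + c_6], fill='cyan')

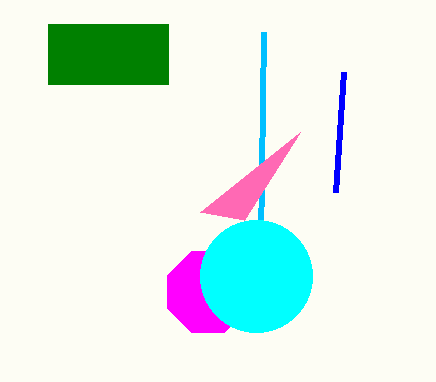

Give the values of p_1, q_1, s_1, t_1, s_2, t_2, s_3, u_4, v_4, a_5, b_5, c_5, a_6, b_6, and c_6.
p_1 = 48; q_1 = 24; s_1 = 168; t_1 = 84; s_2 = 344; t_2 = 72; s_3 = 264; u_4 = 300; v_4 = 132; a_5 = 208; b_5 = 292; c_5 = 44; a_6 = 256; b_6 = 276; c_6 = 56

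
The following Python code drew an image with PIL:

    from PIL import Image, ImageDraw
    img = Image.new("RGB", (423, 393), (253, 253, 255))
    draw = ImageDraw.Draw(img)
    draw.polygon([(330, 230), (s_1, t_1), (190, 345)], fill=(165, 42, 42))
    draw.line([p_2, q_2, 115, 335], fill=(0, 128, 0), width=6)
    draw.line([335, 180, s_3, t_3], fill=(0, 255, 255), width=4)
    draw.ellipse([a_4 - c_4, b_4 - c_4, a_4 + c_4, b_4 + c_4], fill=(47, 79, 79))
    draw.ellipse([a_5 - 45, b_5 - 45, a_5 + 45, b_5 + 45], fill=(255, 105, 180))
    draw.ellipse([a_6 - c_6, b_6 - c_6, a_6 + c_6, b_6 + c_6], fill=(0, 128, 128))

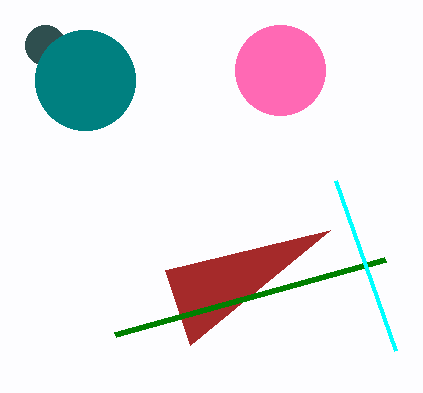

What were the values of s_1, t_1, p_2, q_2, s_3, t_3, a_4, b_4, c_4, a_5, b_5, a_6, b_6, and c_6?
s_1 = 165
t_1 = 270
p_2 = 385
q_2 = 260
s_3 = 395
t_3 = 350
a_4 = 45
b_4 = 45
c_4 = 20
a_5 = 280
b_5 = 70
a_6 = 85
b_6 = 80
c_6 = 50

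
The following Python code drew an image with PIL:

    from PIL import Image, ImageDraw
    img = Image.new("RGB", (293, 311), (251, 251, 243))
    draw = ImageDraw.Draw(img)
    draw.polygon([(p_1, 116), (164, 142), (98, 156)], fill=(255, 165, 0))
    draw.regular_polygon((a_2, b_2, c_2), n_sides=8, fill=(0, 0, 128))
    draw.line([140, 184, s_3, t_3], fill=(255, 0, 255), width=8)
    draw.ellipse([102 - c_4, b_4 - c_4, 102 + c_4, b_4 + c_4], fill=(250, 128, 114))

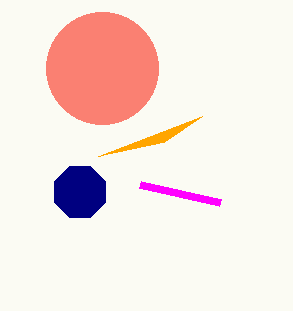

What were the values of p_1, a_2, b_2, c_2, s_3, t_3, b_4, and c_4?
p_1 = 202; a_2 = 80; b_2 = 192; c_2 = 28; s_3 = 220; t_3 = 202; b_4 = 68; c_4 = 56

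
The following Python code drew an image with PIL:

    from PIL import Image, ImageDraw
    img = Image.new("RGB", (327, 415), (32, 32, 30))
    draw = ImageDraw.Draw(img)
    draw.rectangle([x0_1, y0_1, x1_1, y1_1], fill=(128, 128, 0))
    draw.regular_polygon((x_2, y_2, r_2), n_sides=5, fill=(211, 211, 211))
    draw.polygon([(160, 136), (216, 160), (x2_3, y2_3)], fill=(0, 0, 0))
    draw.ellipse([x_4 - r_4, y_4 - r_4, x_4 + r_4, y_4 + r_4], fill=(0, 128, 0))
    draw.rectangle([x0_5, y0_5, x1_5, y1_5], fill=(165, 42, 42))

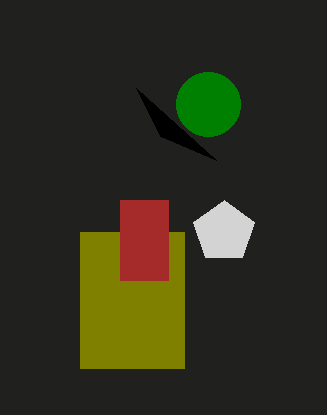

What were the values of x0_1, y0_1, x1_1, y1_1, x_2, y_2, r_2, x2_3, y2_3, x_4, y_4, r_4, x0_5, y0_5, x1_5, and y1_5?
x0_1 = 80
y0_1 = 232
x1_1 = 184
y1_1 = 368
x_2 = 224
y_2 = 232
r_2 = 32
x2_3 = 136
y2_3 = 88
x_4 = 208
y_4 = 104
r_4 = 32
x0_5 = 120
y0_5 = 200
x1_5 = 168
y1_5 = 280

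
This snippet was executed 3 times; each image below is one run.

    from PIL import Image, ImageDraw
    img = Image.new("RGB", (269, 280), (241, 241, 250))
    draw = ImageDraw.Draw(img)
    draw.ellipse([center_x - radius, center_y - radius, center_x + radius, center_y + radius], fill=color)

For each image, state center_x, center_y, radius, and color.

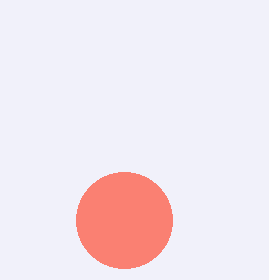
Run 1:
center_x = 124; center_y = 220; radius = 48; color = 'salmon'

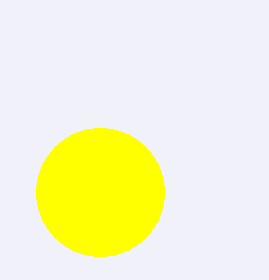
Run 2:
center_x = 100; center_y = 192; radius = 64; color = 'yellow'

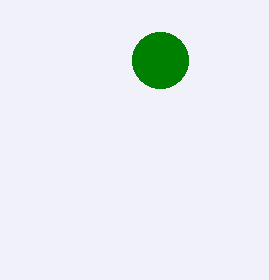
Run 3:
center_x = 160, center_y = 60, radius = 28, color = 'green'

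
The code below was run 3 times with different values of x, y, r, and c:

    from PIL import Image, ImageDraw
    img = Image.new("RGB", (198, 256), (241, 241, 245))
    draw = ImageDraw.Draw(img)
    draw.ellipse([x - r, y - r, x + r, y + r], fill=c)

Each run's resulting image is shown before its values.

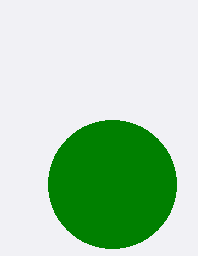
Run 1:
x = 112; y = 184; r = 64; c = 'green'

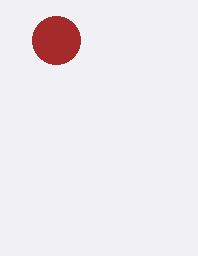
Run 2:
x = 56, y = 40, r = 24, c = 'brown'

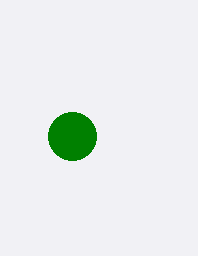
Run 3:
x = 72
y = 136
r = 24
c = 'green'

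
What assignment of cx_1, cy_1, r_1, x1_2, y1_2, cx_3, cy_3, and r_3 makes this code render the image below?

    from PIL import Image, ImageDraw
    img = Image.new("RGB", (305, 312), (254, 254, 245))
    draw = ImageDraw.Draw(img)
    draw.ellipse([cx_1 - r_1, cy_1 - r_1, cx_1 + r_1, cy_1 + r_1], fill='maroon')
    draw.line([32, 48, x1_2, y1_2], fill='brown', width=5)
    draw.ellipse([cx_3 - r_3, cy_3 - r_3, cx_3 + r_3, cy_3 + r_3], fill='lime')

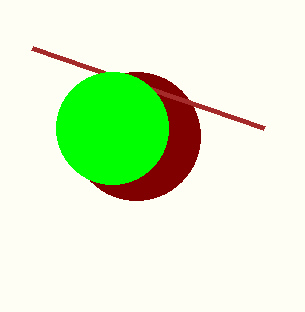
cx_1 = 136; cy_1 = 136; r_1 = 64; x1_2 = 264; y1_2 = 128; cx_3 = 112; cy_3 = 128; r_3 = 56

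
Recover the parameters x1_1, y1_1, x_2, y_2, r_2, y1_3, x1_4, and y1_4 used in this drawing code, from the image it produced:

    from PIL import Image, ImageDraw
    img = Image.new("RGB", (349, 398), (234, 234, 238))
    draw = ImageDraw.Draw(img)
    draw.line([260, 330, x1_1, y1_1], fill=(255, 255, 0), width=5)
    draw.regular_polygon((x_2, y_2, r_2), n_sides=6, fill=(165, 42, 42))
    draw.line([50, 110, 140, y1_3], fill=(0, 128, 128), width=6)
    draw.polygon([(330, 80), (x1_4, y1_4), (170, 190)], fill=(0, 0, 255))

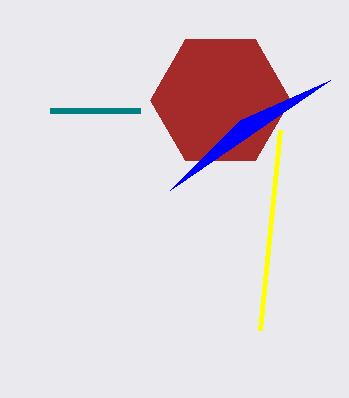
x1_1 = 280
y1_1 = 130
x_2 = 220
y_2 = 100
r_2 = 70
y1_3 = 110
x1_4 = 240
y1_4 = 120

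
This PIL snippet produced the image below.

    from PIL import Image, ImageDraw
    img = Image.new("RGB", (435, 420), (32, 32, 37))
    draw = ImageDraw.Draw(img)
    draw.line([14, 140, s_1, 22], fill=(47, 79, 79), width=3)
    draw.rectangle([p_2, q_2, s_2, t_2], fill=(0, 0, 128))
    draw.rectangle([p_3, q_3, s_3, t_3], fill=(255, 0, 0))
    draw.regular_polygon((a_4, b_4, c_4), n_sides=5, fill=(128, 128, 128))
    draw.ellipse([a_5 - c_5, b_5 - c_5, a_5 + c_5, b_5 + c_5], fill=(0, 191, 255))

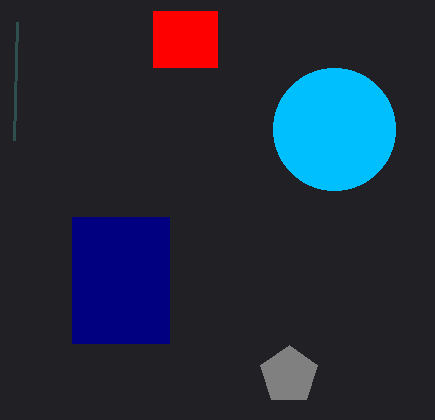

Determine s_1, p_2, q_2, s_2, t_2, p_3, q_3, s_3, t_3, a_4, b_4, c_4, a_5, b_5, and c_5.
s_1 = 17; p_2 = 72; q_2 = 217; s_2 = 169; t_2 = 343; p_3 = 153; q_3 = 11; s_3 = 217; t_3 = 67; a_4 = 289; b_4 = 375; c_4 = 30; a_5 = 334; b_5 = 129; c_5 = 61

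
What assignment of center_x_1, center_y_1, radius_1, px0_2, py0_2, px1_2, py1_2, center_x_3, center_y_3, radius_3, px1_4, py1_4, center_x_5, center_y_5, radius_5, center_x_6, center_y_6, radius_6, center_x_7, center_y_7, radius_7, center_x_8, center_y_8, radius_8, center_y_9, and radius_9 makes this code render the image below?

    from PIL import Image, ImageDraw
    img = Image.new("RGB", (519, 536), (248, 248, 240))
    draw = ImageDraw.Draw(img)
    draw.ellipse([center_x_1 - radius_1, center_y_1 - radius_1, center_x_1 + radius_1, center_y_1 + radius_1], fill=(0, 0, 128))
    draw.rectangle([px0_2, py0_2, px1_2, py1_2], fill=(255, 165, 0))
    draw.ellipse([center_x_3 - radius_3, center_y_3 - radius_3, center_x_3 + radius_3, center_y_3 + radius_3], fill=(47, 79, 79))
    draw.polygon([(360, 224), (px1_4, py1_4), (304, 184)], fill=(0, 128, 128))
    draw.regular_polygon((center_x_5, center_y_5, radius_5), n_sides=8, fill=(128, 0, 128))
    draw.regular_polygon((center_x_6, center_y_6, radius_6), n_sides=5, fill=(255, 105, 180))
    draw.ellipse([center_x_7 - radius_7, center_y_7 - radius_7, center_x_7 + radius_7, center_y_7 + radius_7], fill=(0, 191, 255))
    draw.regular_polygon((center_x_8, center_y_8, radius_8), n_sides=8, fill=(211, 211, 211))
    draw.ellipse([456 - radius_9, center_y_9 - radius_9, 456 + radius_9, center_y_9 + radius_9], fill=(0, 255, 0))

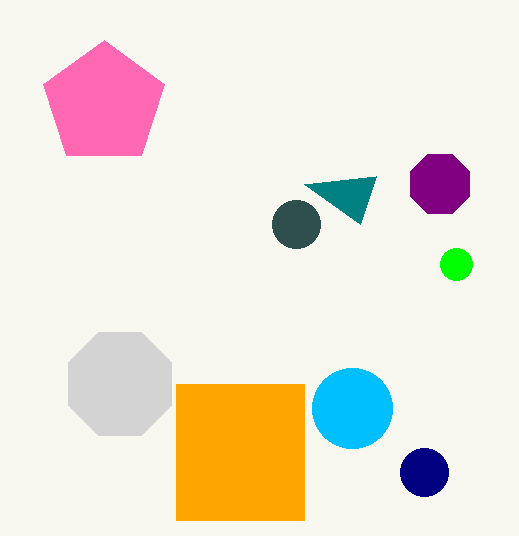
center_x_1 = 424, center_y_1 = 472, radius_1 = 24, px0_2 = 176, py0_2 = 384, px1_2 = 304, py1_2 = 520, center_x_3 = 296, center_y_3 = 224, radius_3 = 24, px1_4 = 376, py1_4 = 176, center_x_5 = 440, center_y_5 = 184, radius_5 = 32, center_x_6 = 104, center_y_6 = 104, radius_6 = 64, center_x_7 = 352, center_y_7 = 408, radius_7 = 40, center_x_8 = 120, center_y_8 = 384, radius_8 = 56, center_y_9 = 264, radius_9 = 16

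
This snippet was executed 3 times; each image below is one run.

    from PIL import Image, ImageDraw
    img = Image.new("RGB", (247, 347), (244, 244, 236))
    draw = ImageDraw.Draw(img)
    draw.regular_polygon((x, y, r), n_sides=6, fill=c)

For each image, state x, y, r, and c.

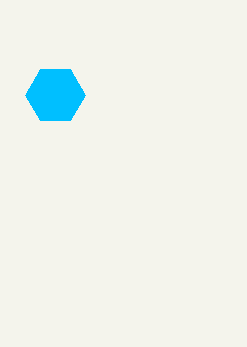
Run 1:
x = 55
y = 95
r = 30
c = 'deepskyblue'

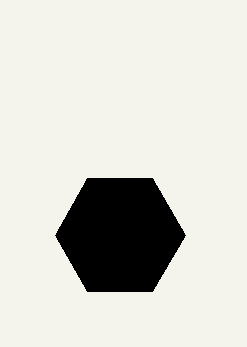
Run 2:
x = 120
y = 235
r = 65
c = 'black'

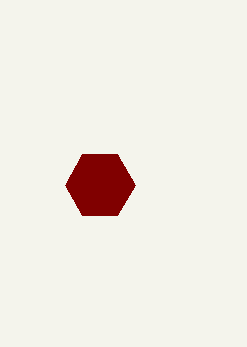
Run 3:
x = 100, y = 185, r = 35, c = 'maroon'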